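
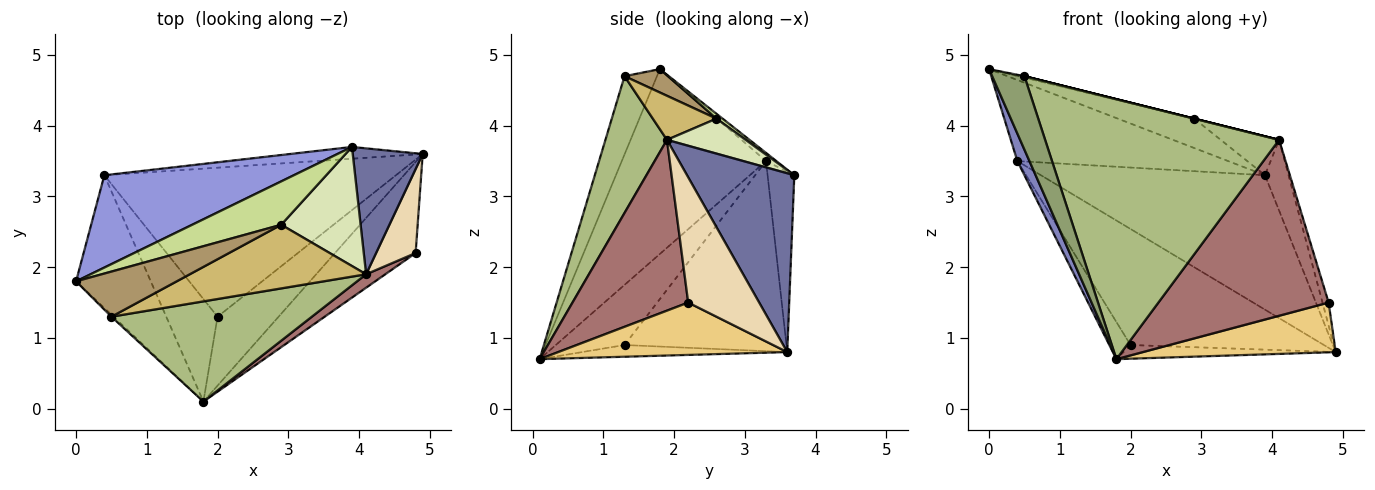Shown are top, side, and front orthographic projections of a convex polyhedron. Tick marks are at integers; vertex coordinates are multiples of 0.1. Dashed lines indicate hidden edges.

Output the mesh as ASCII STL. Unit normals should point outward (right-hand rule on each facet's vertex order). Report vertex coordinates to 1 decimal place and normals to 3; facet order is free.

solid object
 facet normal 0.912 0.201 0.357
  outer loop
   vertex 4.1 1.9 3.8
   vertex 4.9 3.6 0.8
   vertex 3.9 3.7 3.3
  endloop
 endfacet
 facet normal -0.924 -0.077 -0.374
  outer loop
   vertex 0.4 3.3 3.5
   vertex 1.8 0.1 0.7
   vertex 0.0 1.8 4.8
  endloop
 endfacet
 facet normal -0.032 0.660 0.751
  outer loop
   vertex 0.4 3.3 3.5
   vertex 0.0 1.8 4.8
   vertex 3.9 3.7 3.3
  endloop
 endfacet
 facet normal -0.118 0.989 -0.087
  outer loop
   vertex 0.4 3.3 3.5
   vertex 3.9 3.7 3.3
   vertex 4.9 3.6 0.8
  endloop
 endfacet
 facet normal -0.709 -0.705 -0.019
  outer loop
   vertex 0.5 1.3 4.7
   vertex 0.0 1.8 4.8
   vertex 1.8 0.1 0.7
  endloop
 endfacet
 facet normal 0.238 -0.906 0.349
  outer loop
   vertex 0.5 1.3 4.7
   vertex 1.8 0.1 0.7
   vertex 4.1 1.9 3.8
  endloop
 endfacet
 facet normal 0.045 0.561 0.827
  outer loop
   vertex 2.9 2.6 4.1
   vertex 3.9 3.7 3.3
   vertex 0.0 1.8 4.8
  endloop
 endfacet
 facet normal 0.386 0.286 0.877
  outer loop
   vertex 2.9 2.6 4.1
   vertex 4.1 1.9 3.8
   vertex 3.9 3.7 3.3
  endloop
 endfacet
 facet normal 0.226 0.032 0.974
  outer loop
   vertex 2.9 2.6 4.1
   vertex 0.0 1.8 4.8
   vertex 0.5 1.3 4.7
  endloop
 endfacet
 facet normal 0.243 0.000 0.970
  outer loop
   vertex 2.9 2.6 4.1
   vertex 0.5 1.3 4.7
   vertex 4.1 1.9 3.8
  endloop
 endfacet
 facet normal 0.495 -0.417 -0.763
  outer loop
   vertex 4.8 2.2 1.5
   vertex 1.8 0.1 0.7
   vertex 4.9 3.6 0.8
  endloop
 endfacet
 facet normal 0.950 0.082 0.300
  outer loop
   vertex 4.8 2.2 1.5
   vertex 4.9 3.6 0.8
   vertex 4.1 1.9 3.8
  endloop
 endfacet
 facet normal 0.561 -0.825 0.063
  outer loop
   vertex 4.8 2.2 1.5
   vertex 4.1 1.9 3.8
   vertex 1.8 0.1 0.7
  endloop
 endfacet
 facet normal -0.185 0.191 -0.964
  outer loop
   vertex 2.0 1.3 0.9
   vertex 4.9 3.6 0.8
   vertex 1.8 0.1 0.7
  endloop
 endfacet
 facet normal -0.457 0.546 -0.702
  outer loop
   vertex 2.0 1.3 0.9
   vertex 0.4 3.3 3.5
   vertex 4.9 3.6 0.8
  endloop
 endfacet
 facet normal -0.741 0.229 -0.632
  outer loop
   vertex 2.0 1.3 0.9
   vertex 1.8 0.1 0.7
   vertex 0.4 3.3 3.5
  endloop
 endfacet
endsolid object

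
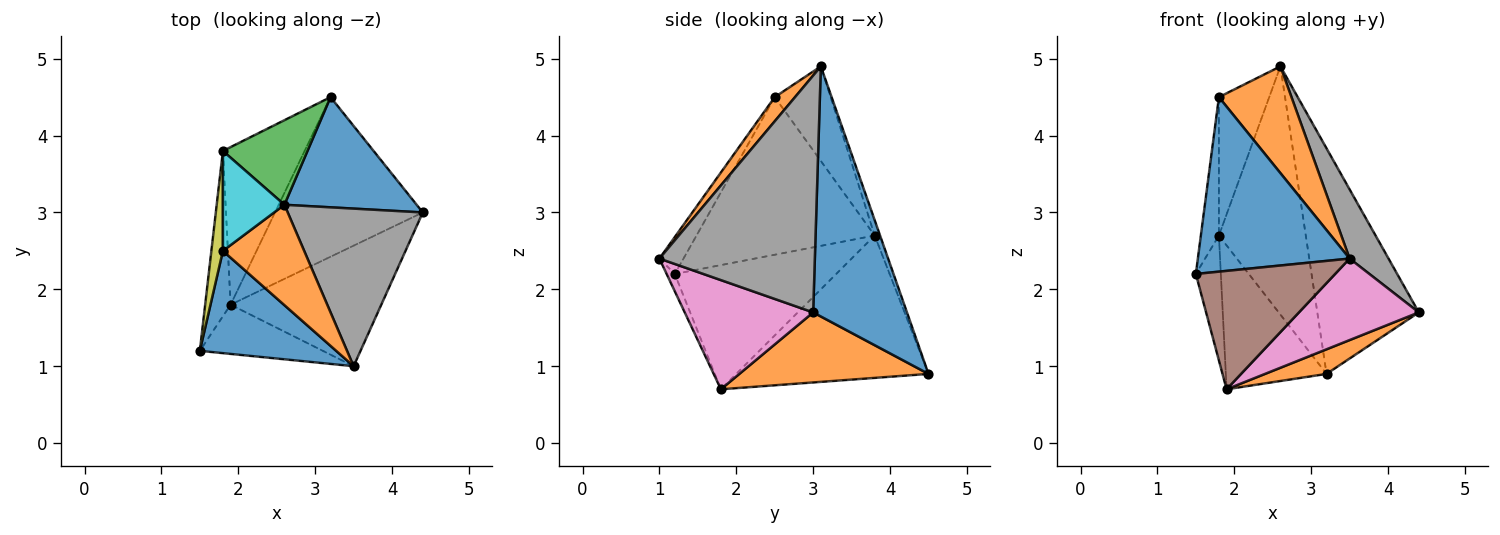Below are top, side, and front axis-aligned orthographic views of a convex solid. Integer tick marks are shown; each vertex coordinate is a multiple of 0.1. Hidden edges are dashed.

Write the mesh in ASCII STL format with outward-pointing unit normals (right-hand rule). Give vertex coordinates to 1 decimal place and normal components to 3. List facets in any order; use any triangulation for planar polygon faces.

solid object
 facet normal 0.639 0.691 0.338
  outer loop
   vertex 2.6 3.1 4.9
   vertex 4.4 3.0 1.7
   vertex 3.2 4.5 0.9
  endloop
 endfacet
 facet normal 0.424 -0.138 -0.895
  outer loop
   vertex 1.9 1.8 0.7
   vertex 3.2 4.5 0.9
   vertex 4.4 3.0 1.7
  endloop
 endfacet
 facet normal -0.059 0.945 0.322
  outer loop
   vertex 1.8 3.8 2.7
   vertex 2.6 3.1 4.9
   vertex 3.2 4.5 0.9
  endloop
 endfacet
 facet normal -0.969 0.150 -0.198
  outer loop
   vertex 1.8 3.8 2.7
   vertex 1.9 1.8 0.7
   vertex 1.5 1.2 2.2
  endloop
 endfacet
 facet normal -0.790 0.414 -0.453
  outer loop
   vertex 1.8 3.8 2.7
   vertex 3.2 4.5 0.9
   vertex 1.9 1.8 0.7
  endloop
 endfacet
 facet normal -0.054 -0.922 -0.383
  outer loop
   vertex 3.5 1.0 2.4
   vertex 1.5 1.2 2.2
   vertex 1.9 1.8 0.7
  endloop
 endfacet
 facet normal 0.515 -0.480 -0.710
  outer loop
   vertex 3.5 1.0 2.4
   vertex 1.9 1.8 0.7
   vertex 4.4 3.0 1.7
  endloop
 endfacet
 facet normal 0.849 -0.213 0.484
  outer loop
   vertex 3.5 1.0 2.4
   vertex 4.4 3.0 1.7
   vertex 2.6 3.1 4.9
  endloop
 endfacet
 facet normal -0.992 0.101 0.073
  outer loop
   vertex 1.8 2.5 4.5
   vertex 1.8 3.8 2.7
   vertex 1.5 1.2 2.2
  endloop
 endfacet
 facet normal -0.669 0.602 0.435
  outer loop
   vertex 1.8 2.5 4.5
   vertex 2.6 3.1 4.9
   vertex 1.8 3.8 2.7
  endloop
 endfacet
 facet normal -0.136 -0.855 0.501
  outer loop
   vertex 1.8 2.5 4.5
   vertex 1.5 1.2 2.2
   vertex 3.5 1.0 2.4
  endloop
 endfacet
 facet normal 0.200 -0.714 0.671
  outer loop
   vertex 1.8 2.5 4.5
   vertex 3.5 1.0 2.4
   vertex 2.6 3.1 4.9
  endloop
 endfacet
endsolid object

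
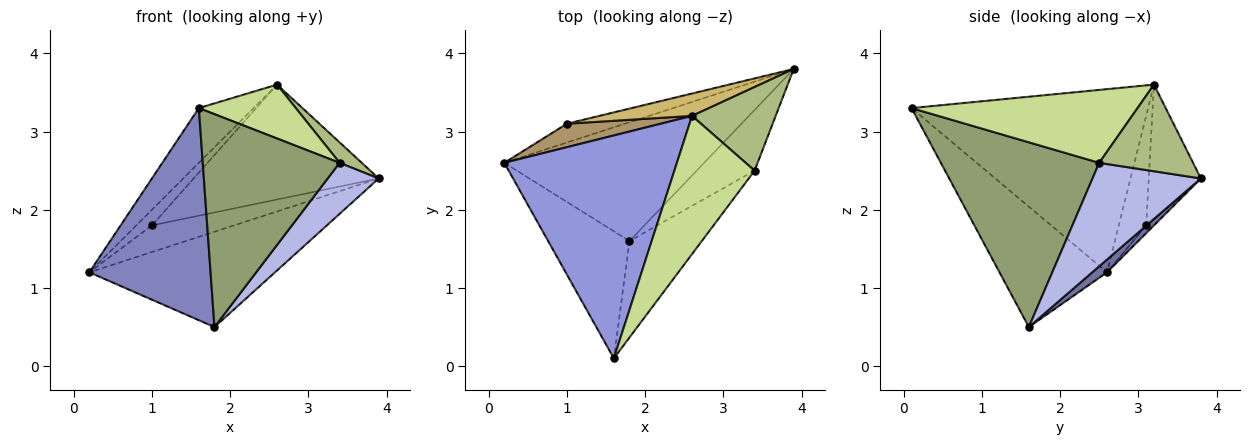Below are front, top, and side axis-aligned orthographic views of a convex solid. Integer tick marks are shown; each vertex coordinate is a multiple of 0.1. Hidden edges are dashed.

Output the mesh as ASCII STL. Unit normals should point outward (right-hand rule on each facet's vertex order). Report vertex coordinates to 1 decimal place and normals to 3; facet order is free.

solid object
 facet normal 0.050 0.625 -0.779
  outer loop
   vertex 1.8 1.6 0.5
   vertex 0.2 2.6 1.2
   vertex 3.9 3.8 2.4
  endloop
 endfacet
 facet normal -0.606 -0.683 -0.409
  outer loop
   vertex 1.8 1.6 0.5
   vertex 1.6 0.1 3.3
   vertex 0.2 2.6 1.2
  endloop
 endfacet
 facet normal -0.718 0.166 0.676
  outer loop
   vertex 2.6 3.2 3.6
   vertex 0.2 2.6 1.2
   vertex 1.6 0.1 3.3
  endloop
 endfacet
 facet normal 0.807 -0.380 -0.452
  outer loop
   vertex 3.4 2.5 2.6
   vertex 1.8 1.6 0.5
   vertex 3.9 3.8 2.4
  endloop
 endfacet
 facet normal 0.725 -0.627 -0.284
  outer loop
   vertex 3.4 2.5 2.6
   vertex 1.6 0.1 3.3
   vertex 1.8 1.6 0.5
  endloop
 endfacet
 facet normal 0.709 -0.167 0.685
  outer loop
   vertex 3.4 2.5 2.6
   vertex 3.9 3.8 2.4
   vertex 2.6 3.2 3.6
  endloop
 endfacet
 facet normal 0.646 -0.277 0.711
  outer loop
   vertex 3.4 2.5 2.6
   vertex 2.6 3.2 3.6
   vertex 1.6 0.1 3.3
  endloop
 endfacet
 facet normal -0.078 0.814 -0.575
  outer loop
   vertex 1.0 3.1 1.8
   vertex 3.9 3.8 2.4
   vertex 0.2 2.6 1.2
  endloop
 endfacet
 facet normal -0.697 0.398 0.597
  outer loop
   vertex 1.0 3.1 1.8
   vertex 0.2 2.6 1.2
   vertex 2.6 3.2 3.6
  endloop
 endfacet
 facet normal -0.266 0.946 0.184
  outer loop
   vertex 1.0 3.1 1.8
   vertex 2.6 3.2 3.6
   vertex 3.9 3.8 2.4
  endloop
 endfacet
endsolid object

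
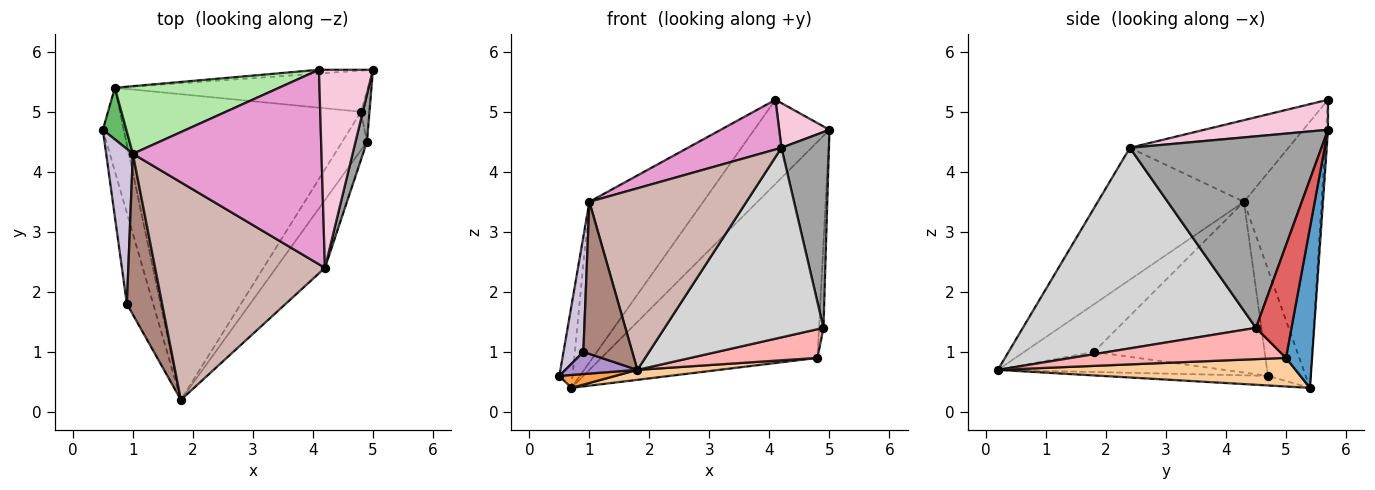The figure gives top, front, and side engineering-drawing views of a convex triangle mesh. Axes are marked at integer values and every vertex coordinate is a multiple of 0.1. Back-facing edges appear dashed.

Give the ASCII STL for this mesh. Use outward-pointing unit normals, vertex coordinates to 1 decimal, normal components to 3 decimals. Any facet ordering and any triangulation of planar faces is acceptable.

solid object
 facet normal 0.118 0.975 -0.186
  outer loop
   vertex 0.7 5.4 0.4
   vertex 5.0 5.7 4.7
   vertex 4.8 5.0 0.9
  endloop
 endfacet
 facet normal -0.025 0.999 -0.045
  outer loop
   vertex 0.7 5.4 0.4
   vertex 4.1 5.7 5.2
   vertex 5.0 5.7 4.7
  endloop
 endfacet
 facet normal -0.413 -0.139 -0.900
  outer loop
   vertex 0.7 5.4 0.4
   vertex 1.8 0.2 0.7
   vertex 0.5 4.7 0.6
  endloop
 endfacet
 facet normal 0.118 -0.032 -0.993
  outer loop
   vertex 0.7 5.4 0.4
   vertex 4.8 5.0 0.9
   vertex 1.8 0.2 0.7
  endloop
 endfacet
 facet normal -0.924 0.322 0.204
  outer loop
   vertex 0.7 5.4 0.4
   vertex 0.5 4.7 0.6
   vertex 1.0 4.3 3.5
  endloop
 endfacet
 facet normal -0.532 0.780 0.328
  outer loop
   vertex 0.7 5.4 0.4
   vertex 1.0 4.3 3.5
   vertex 4.1 5.7 5.2
  endloop
 endfacet
 facet normal 0.990 0.123 -0.075
  outer loop
   vertex 4.9 4.5 1.4
   vertex 4.8 5.0 0.9
   vertex 5.0 5.7 4.7
  endloop
 endfacet
 facet normal 0.711 -0.421 -0.563
  outer loop
   vertex 4.9 4.5 1.4
   vertex 1.8 0.2 0.7
   vertex 4.8 5.0 0.9
  endloop
 endfacet
 facet normal -0.597 -0.190 -0.779
  outer loop
   vertex 0.9 1.8 1.0
   vertex 0.5 4.7 0.6
   vertex 1.8 0.2 0.7
  endloop
 endfacet
 facet normal -0.982 -0.114 0.153
  outer loop
   vertex 0.9 1.8 1.0
   vertex 1.0 4.3 3.5
   vertex 0.5 4.7 0.6
  endloop
 endfacet
 facet normal -0.700 -0.491 0.519
  outer loop
   vertex 0.9 1.8 1.0
   vertex 1.8 0.2 0.7
   vertex 1.0 4.3 3.5
  endloop
 endfacet
 facet normal -0.512 -0.550 0.659
  outer loop
   vertex 4.2 2.4 4.4
   vertex 1.0 4.3 3.5
   vertex 1.8 0.2 0.7
  endloop
 endfacet
 facet normal -0.387 -0.228 0.893
  outer loop
   vertex 4.2 2.4 4.4
   vertex 4.1 5.7 5.2
   vertex 1.0 4.3 3.5
  endloop
 endfacet
 facet normal 0.476 -0.193 0.858
  outer loop
   vertex 4.2 2.4 4.4
   vertex 5.0 5.7 4.7
   vertex 4.1 5.7 5.2
  endloop
 endfacet
 facet normal 0.969 -0.240 0.058
  outer loop
   vertex 4.2 2.4 4.4
   vertex 4.9 4.5 1.4
   vertex 5.0 5.7 4.7
  endloop
 endfacet
 facet normal 0.810 -0.552 -0.197
  outer loop
   vertex 4.2 2.4 4.4
   vertex 1.8 0.2 0.7
   vertex 4.9 4.5 1.4
  endloop
 endfacet
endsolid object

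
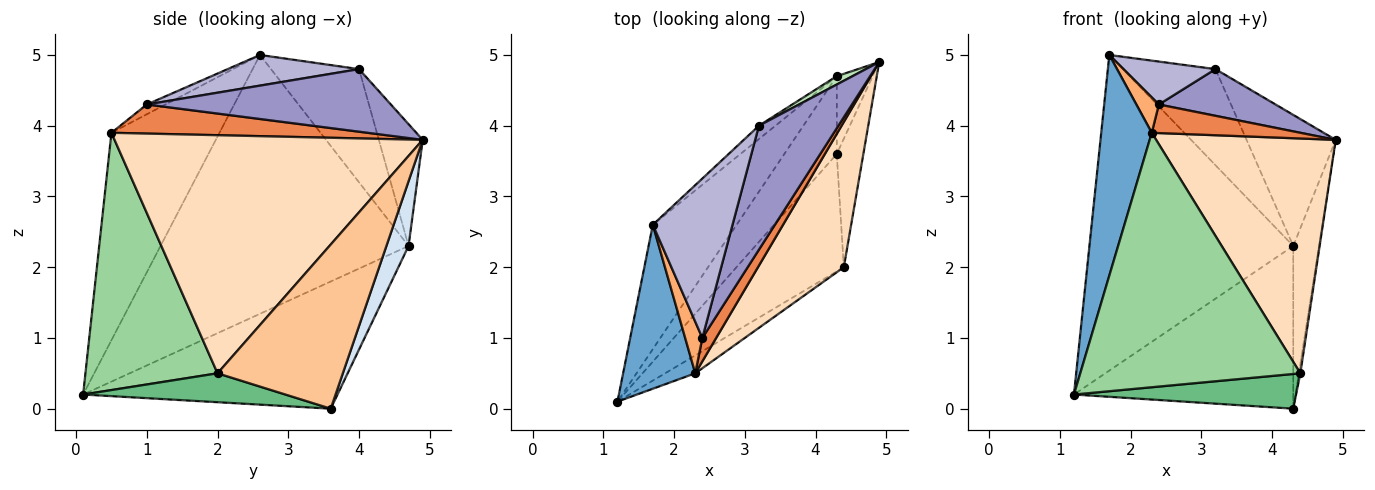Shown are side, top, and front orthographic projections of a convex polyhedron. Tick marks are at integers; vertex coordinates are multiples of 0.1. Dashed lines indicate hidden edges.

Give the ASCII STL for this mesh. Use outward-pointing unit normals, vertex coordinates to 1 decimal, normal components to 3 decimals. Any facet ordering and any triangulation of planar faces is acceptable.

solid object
 facet normal -0.864 -0.404 0.301
  outer loop
   vertex 2.3 0.5 3.9
   vertex 1.7 2.6 5.0
   vertex 1.2 0.1 0.2
  endloop
 endfacet
 facet normal -0.750 0.616 -0.243
  outer loop
   vertex 4.3 4.7 2.3
   vertex 1.2 0.1 0.2
   vertex 1.7 2.6 5.0
  endloop
 endfacet
 facet normal -0.723 0.623 -0.298
  outer loop
   vertex 4.3 4.7 2.3
   vertex 4.3 3.6 0.0
   vertex 1.2 0.1 0.2
  endloop
 endfacet
 facet normal 0.614 0.712 -0.341
  outer loop
   vertex 4.3 4.7 2.3
   vertex 4.9 4.9 3.8
   vertex 4.3 3.6 0.0
  endloop
 endfacet
 facet normal 0.800 -0.464 0.380
  outer loop
   vertex 2.4 1.0 4.3
   vertex 2.3 0.5 3.9
   vertex 4.9 4.9 3.8
  endloop
 endfacet
 facet normal -0.425 -0.512 0.747
  outer loop
   vertex 2.4 1.0 4.3
   vertex 1.7 2.6 5.0
   vertex 2.3 0.5 3.9
  endloop
 endfacet
 facet normal 0.987 0.012 -0.160
  outer loop
   vertex 4.4 2.0 0.5
   vertex 4.3 3.6 0.0
   vertex 4.9 4.9 3.8
  endloop
 endfacet
 facet normal 0.825 -0.481 0.297
  outer loop
   vertex 4.4 2.0 0.5
   vertex 4.9 4.9 3.8
   vertex 2.3 0.5 3.9
  endloop
 endfacet
 facet normal 0.250 -0.275 -0.928
  outer loop
   vertex 4.4 2.0 0.5
   vertex 1.2 0.1 0.2
   vertex 4.3 3.6 0.0
  endloop
 endfacet
 facet normal 0.514 -0.856 -0.060
  outer loop
   vertex 4.4 2.0 0.5
   vertex 2.3 0.5 3.9
   vertex 1.2 0.1 0.2
  endloop
 endfacet
 facet normal -0.441 0.896 0.057
  outer loop
   vertex 3.2 4.0 4.8
   vertex 4.9 4.9 3.8
   vertex 4.3 4.7 2.3
  endloop
 endfacet
 facet normal -0.686 0.721 -0.100
  outer loop
   vertex 3.2 4.0 4.8
   vertex 4.3 4.7 2.3
   vertex 1.7 2.6 5.0
  endloop
 endfacet
 facet normal 0.593 -0.284 0.753
  outer loop
   vertex 3.2 4.0 4.8
   vertex 2.4 1.0 4.3
   vertex 4.9 4.9 3.8
  endloop
 endfacet
 facet normal 0.348 -0.244 0.905
  outer loop
   vertex 3.2 4.0 4.8
   vertex 1.7 2.6 5.0
   vertex 2.4 1.0 4.3
  endloop
 endfacet
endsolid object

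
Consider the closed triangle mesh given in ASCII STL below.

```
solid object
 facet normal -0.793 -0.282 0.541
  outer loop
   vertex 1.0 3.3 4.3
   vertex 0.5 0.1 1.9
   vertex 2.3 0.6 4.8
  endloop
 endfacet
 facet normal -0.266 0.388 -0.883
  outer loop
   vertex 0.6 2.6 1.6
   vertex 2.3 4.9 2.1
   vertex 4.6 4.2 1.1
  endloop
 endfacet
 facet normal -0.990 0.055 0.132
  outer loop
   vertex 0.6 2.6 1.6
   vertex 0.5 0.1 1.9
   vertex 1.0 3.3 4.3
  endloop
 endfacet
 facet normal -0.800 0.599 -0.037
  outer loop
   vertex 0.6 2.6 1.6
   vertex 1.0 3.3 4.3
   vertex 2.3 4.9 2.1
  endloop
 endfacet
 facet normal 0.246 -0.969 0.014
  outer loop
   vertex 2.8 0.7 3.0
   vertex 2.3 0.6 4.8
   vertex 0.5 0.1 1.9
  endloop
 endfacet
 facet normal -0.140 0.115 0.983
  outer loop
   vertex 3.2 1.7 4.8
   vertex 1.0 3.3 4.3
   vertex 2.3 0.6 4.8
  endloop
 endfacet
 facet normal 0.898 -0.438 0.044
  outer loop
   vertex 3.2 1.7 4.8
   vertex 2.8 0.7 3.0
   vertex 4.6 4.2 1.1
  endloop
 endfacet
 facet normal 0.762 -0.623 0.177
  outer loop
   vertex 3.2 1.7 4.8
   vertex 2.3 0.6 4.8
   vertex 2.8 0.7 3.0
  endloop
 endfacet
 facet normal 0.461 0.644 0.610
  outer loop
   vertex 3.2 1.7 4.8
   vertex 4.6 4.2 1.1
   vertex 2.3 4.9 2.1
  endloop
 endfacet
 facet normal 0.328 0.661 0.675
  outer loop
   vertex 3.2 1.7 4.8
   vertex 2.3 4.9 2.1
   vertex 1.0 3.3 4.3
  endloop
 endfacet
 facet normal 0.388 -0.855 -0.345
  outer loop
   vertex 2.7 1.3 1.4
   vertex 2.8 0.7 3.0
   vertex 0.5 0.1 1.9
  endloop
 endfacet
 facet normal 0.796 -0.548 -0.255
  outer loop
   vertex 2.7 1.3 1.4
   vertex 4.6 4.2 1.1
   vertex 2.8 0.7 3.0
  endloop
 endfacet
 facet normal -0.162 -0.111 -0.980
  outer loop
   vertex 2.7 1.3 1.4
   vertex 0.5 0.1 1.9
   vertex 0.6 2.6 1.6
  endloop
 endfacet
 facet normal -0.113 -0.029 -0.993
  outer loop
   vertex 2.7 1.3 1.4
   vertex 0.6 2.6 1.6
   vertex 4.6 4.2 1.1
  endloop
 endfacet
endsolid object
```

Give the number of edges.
21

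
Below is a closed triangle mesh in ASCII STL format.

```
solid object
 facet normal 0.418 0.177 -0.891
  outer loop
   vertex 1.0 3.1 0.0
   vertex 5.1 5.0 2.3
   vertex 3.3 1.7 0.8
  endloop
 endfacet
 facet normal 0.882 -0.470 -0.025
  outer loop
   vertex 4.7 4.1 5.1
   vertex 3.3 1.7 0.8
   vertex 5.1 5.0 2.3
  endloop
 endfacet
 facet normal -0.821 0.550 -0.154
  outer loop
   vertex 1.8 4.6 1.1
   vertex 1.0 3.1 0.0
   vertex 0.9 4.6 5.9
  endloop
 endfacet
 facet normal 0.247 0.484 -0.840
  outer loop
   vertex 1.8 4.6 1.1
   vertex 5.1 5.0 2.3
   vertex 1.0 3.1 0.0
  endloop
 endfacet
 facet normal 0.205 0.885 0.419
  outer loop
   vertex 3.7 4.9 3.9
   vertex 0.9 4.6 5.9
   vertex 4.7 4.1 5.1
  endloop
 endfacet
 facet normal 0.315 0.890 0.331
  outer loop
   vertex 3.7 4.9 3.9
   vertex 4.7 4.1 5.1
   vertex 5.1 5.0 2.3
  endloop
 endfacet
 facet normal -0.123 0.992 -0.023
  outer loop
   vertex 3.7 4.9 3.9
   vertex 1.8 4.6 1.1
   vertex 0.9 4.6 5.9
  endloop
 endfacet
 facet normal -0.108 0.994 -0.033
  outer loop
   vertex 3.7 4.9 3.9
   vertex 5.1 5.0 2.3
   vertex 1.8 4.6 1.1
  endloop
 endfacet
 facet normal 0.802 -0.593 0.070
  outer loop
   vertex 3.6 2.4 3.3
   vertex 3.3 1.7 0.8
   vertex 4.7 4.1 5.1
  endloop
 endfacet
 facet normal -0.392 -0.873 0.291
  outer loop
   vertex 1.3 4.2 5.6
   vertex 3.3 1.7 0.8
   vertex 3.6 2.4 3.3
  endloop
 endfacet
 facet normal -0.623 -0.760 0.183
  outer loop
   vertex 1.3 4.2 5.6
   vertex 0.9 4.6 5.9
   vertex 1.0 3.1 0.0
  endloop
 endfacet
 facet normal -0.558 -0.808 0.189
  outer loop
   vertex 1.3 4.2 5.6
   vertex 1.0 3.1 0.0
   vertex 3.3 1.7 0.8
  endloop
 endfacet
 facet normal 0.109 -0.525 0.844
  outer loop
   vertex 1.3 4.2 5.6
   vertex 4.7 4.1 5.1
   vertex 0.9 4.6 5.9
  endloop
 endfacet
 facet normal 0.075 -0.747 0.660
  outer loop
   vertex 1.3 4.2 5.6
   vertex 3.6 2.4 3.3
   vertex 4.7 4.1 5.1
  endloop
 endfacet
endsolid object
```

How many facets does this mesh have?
14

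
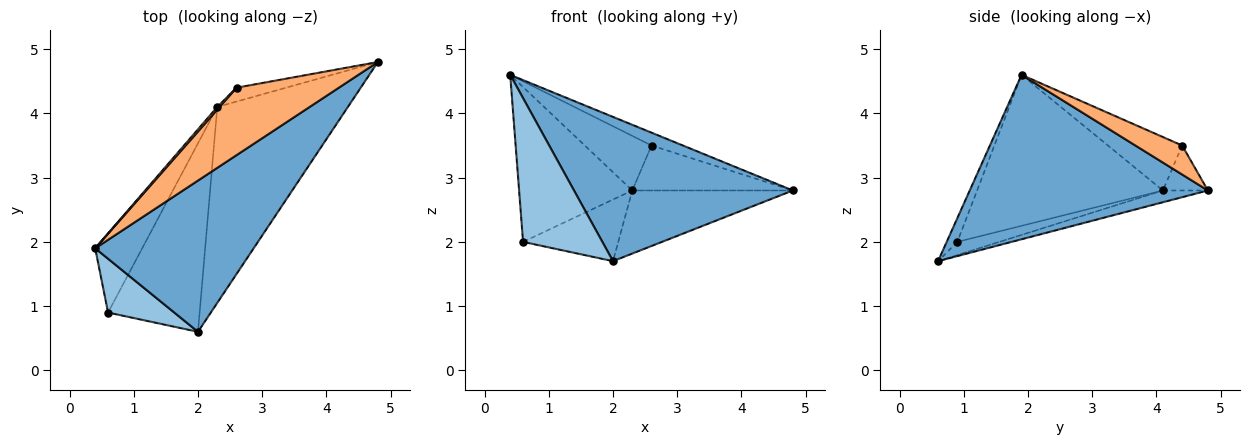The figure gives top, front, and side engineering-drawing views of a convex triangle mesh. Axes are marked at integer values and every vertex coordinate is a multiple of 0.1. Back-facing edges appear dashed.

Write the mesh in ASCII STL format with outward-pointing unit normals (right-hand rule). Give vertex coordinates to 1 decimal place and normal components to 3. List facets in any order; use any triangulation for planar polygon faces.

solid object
 facet normal 0.600 -0.552 0.579
  outer loop
   vertex 2.0 0.6 1.7
   vertex 4.8 4.8 2.8
   vertex 0.4 1.9 4.6
  endloop
 endfacet
 facet normal -0.125 -0.929 0.348
  outer loop
   vertex 0.6 0.9 2.0
   vertex 2.0 0.6 1.7
   vertex 0.4 1.9 4.6
  endloop
 endfacet
 facet normal -0.825 0.503 -0.257
  outer loop
   vertex 2.3 4.1 2.8
   vertex 0.6 0.9 2.0
   vertex 0.4 1.9 4.6
  endloop
 endfacet
 facet normal -0.086 0.305 -0.948
  outer loop
   vertex 2.3 4.1 2.8
   vertex 4.8 4.8 2.8
   vertex 2.0 0.6 1.7
  endloop
 endfacet
 facet normal -0.136 0.308 -0.942
  outer loop
   vertex 2.3 4.1 2.8
   vertex 2.0 0.6 1.7
   vertex 0.6 0.9 2.0
  endloop
 endfacet
 facet normal 0.268 0.180 0.946
  outer loop
   vertex 2.6 4.4 3.5
   vertex 0.4 1.9 4.6
   vertex 4.8 4.8 2.8
  endloop
 endfacet
 facet normal -0.743 0.668 0.032
  outer loop
   vertex 2.6 4.4 3.5
   vertex 2.3 4.1 2.8
   vertex 0.4 1.9 4.6
  endloop
 endfacet
 facet normal -0.258 0.923 -0.285
  outer loop
   vertex 2.6 4.4 3.5
   vertex 4.8 4.8 2.8
   vertex 2.3 4.1 2.8
  endloop
 endfacet
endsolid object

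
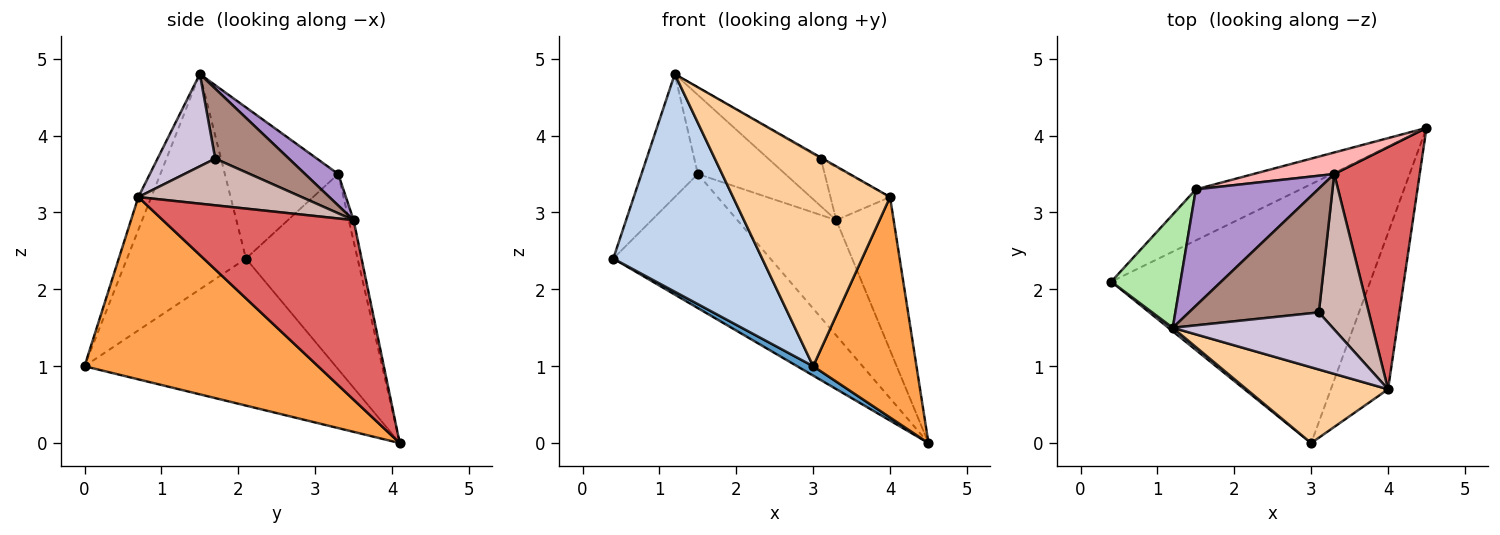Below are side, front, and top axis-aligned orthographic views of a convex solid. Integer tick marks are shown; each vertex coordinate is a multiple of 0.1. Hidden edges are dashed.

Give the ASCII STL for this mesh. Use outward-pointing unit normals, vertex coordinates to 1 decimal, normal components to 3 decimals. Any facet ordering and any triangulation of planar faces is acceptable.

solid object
 facet normal -0.493 -0.031 -0.869
  outer loop
   vertex 3.0 0.0 1.0
   vertex 0.4 2.1 2.4
   vertex 4.5 4.1 0.0
  endloop
 endfacet
 facet normal -0.624 -0.781 0.013
  outer loop
   vertex 1.2 1.5 4.8
   vertex 0.4 2.1 2.4
   vertex 3.0 0.0 1.0
  endloop
 endfacet
 facet normal 0.879 -0.389 -0.276
  outer loop
   vertex 4.0 0.7 3.2
   vertex 3.0 0.0 1.0
   vertex 4.5 4.1 0.0
  endloop
 endfacet
 facet normal -0.077 -0.939 0.334
  outer loop
   vertex 4.0 0.7 3.2
   vertex 1.2 1.5 4.8
   vertex 3.0 0.0 1.0
  endloop
 endfacet
 facet normal -0.553 0.779 -0.296
  outer loop
   vertex 1.5 3.3 3.5
   vertex 4.5 4.1 0.0
   vertex 0.4 2.1 2.4
  endloop
 endfacet
 facet normal -0.829 0.412 0.379
  outer loop
   vertex 1.5 3.3 3.5
   vertex 0.4 2.1 2.4
   vertex 1.2 1.5 4.8
  endloop
 endfacet
 facet normal 0.871 0.262 0.415
  outer loop
   vertex 3.3 3.5 2.9
   vertex 4.0 0.7 3.2
   vertex 4.5 4.1 0.0
  endloop
 endfacet
 facet normal -0.048 0.982 0.183
  outer loop
   vertex 3.3 3.5 2.9
   vertex 4.5 4.1 0.0
   vertex 1.5 3.3 3.5
  endloop
 endfacet
 facet normal 0.209 0.550 0.809
  outer loop
   vertex 3.3 3.5 2.9
   vertex 1.5 3.3 3.5
   vertex 1.2 1.5 4.8
  endloop
 endfacet
 facet normal 0.500 0.017 0.866
  outer loop
   vertex 3.1 1.7 3.7
   vertex 1.2 1.5 4.8
   vertex 4.0 0.7 3.2
  endloop
 endfacet
 facet normal 0.449 0.321 0.834
  outer loop
   vertex 3.1 1.7 3.7
   vertex 3.3 3.5 2.9
   vertex 1.2 1.5 4.8
  endloop
 endfacet
 facet normal 0.662 0.242 0.709
  outer loop
   vertex 3.1 1.7 3.7
   vertex 4.0 0.7 3.2
   vertex 3.3 3.5 2.9
  endloop
 endfacet
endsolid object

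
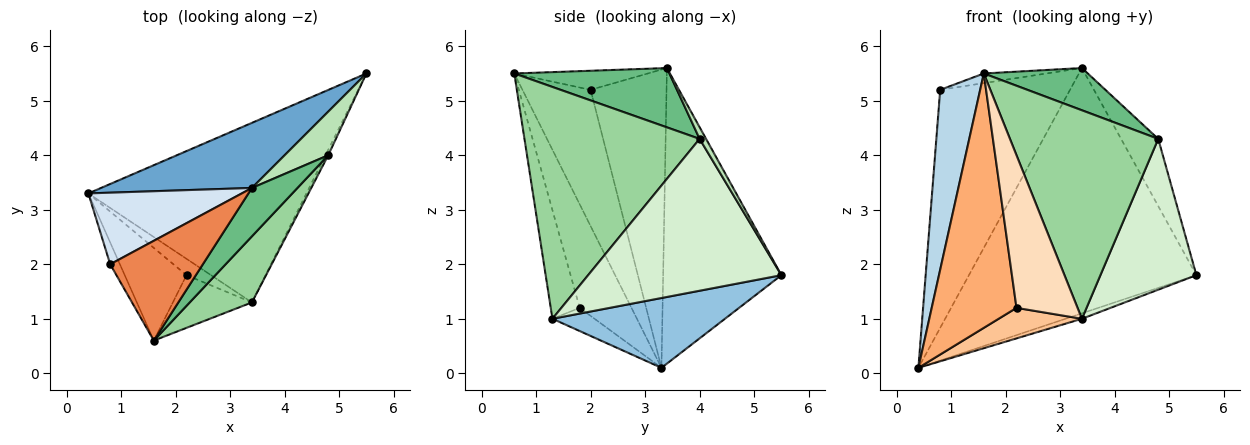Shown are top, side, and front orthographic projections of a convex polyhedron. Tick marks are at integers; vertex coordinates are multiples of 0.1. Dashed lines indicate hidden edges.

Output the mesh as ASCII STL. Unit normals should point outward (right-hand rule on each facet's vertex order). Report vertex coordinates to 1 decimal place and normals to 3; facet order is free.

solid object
 facet normal -0.449 0.864 0.229
  outer loop
   vertex 3.4 3.4 5.6
   vertex 5.5 5.5 1.8
   vertex 0.4 3.3 0.1
  endloop
 endfacet
 facet normal 0.305 0.029 -0.952
  outer loop
   vertex 3.4 1.3 1.0
   vertex 0.4 3.3 0.1
   vertex 5.5 5.5 1.8
  endloop
 endfacet
 facet normal -0.861 -0.505 -0.061
  outer loop
   vertex 0.8 2.0 5.2
   vertex 0.4 3.3 0.1
   vertex 1.6 0.6 5.5
  endloop
 endfacet
 facet normal -0.489 0.836 0.251
  outer loop
   vertex 0.8 2.0 5.2
   vertex 3.4 3.4 5.6
   vertex 0.4 3.3 0.1
  endloop
 endfacet
 facet normal -0.201 0.094 0.975
  outer loop
   vertex 0.8 2.0 5.2
   vertex 1.6 0.6 5.5
   vertex 3.4 3.4 5.6
  endloop
 endfacet
 facet normal -0.498 -0.815 -0.297
  outer loop
   vertex 2.2 1.8 1.2
   vertex 1.6 0.6 5.5
   vertex 0.4 3.3 0.1
  endloop
 endfacet
 facet normal -0.407 -0.805 -0.431
  outer loop
   vertex 2.2 1.8 1.2
   vertex 0.4 3.3 0.1
   vertex 3.4 1.3 1.0
  endloop
 endfacet
 facet normal -0.409 -0.863 -0.298
  outer loop
   vertex 2.2 1.8 1.2
   vertex 3.4 1.3 1.0
   vertex 1.6 0.6 5.5
  endloop
 endfacet
 facet normal 0.700 -0.469 0.538
  outer loop
   vertex 4.8 4.0 4.3
   vertex 3.4 3.4 5.6
   vertex 1.6 0.6 5.5
  endloop
 endfacet
 facet normal 0.748 -0.633 0.201
  outer loop
   vertex 4.8 4.0 4.3
   vertex 1.6 0.6 5.5
   vertex 3.4 1.3 1.0
  endloop
 endfacet
 facet normal 0.144 0.830 0.539
  outer loop
   vertex 4.8 4.0 4.3
   vertex 5.5 5.5 1.8
   vertex 3.4 3.4 5.6
  endloop
 endfacet
 facet normal 0.896 -0.445 -0.016
  outer loop
   vertex 4.8 4.0 4.3
   vertex 3.4 1.3 1.0
   vertex 5.5 5.5 1.8
  endloop
 endfacet
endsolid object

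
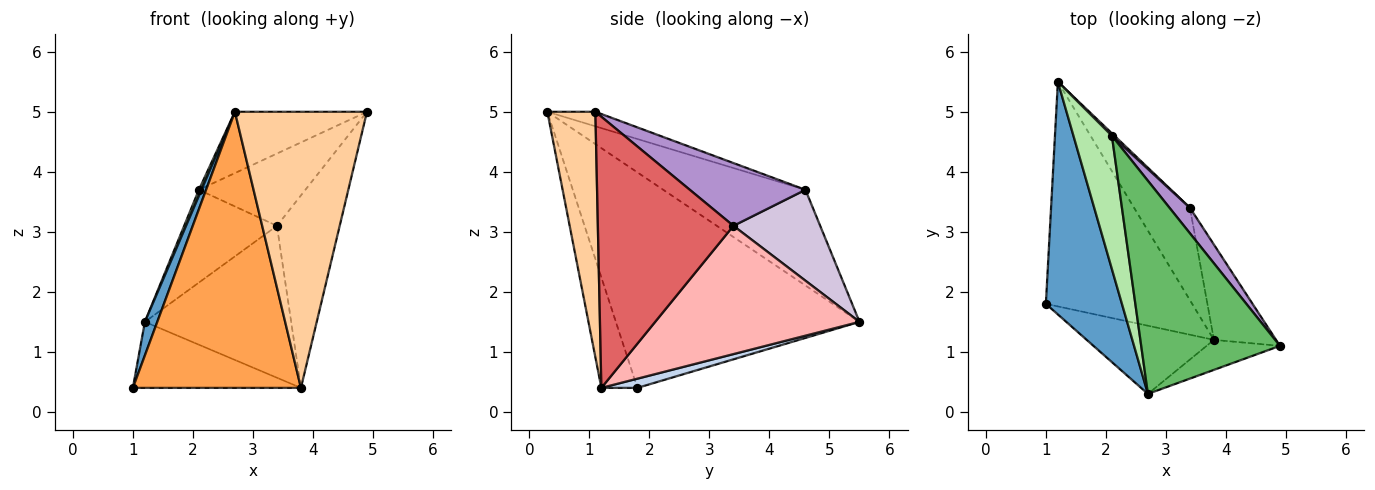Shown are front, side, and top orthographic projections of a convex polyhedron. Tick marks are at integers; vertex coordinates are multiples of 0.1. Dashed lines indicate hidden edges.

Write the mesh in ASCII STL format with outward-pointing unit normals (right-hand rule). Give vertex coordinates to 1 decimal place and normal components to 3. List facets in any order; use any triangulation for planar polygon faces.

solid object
 facet normal -0.942 -0.048 0.332
  outer loop
   vertex 2.7 0.3 5.0
   vertex 1.2 5.5 1.5
   vertex 1.0 1.8 0.4
  endloop
 endfacet
 facet normal 0.060 0.281 -0.958
  outer loop
   vertex 3.8 1.2 0.4
   vertex 1.0 1.8 0.4
   vertex 1.2 5.5 1.5
  endloop
 endfacet
 facet normal -0.204 -0.950 -0.235
  outer loop
   vertex 3.8 1.2 0.4
   vertex 2.7 0.3 5.0
   vertex 1.0 1.8 0.4
  endloop
 endfacet
 facet normal 0.340 -0.935 -0.102
  outer loop
   vertex 3.8 1.2 0.4
   vertex 4.9 1.1 5.0
   vertex 2.7 0.3 5.0
  endloop
 endfacet
 facet normal -0.100 0.275 0.956
  outer loop
   vertex 2.1 4.6 3.7
   vertex 2.7 0.3 5.0
   vertex 4.9 1.1 5.0
  endloop
 endfacet
 facet normal -0.928 -0.017 0.373
  outer loop
   vertex 2.1 4.6 3.7
   vertex 1.2 5.5 1.5
   vertex 2.7 0.3 5.0
  endloop
 endfacet
 facet normal 0.888 0.411 -0.204
  outer loop
   vertex 3.4 3.4 3.1
   vertex 4.9 1.1 5.0
   vertex 3.8 1.2 0.4
  endloop
 endfacet
 facet normal 0.766 0.549 -0.334
  outer loop
   vertex 3.4 3.4 3.1
   vertex 3.8 1.2 0.4
   vertex 1.2 5.5 1.5
  endloop
 endfacet
 facet normal 0.715 0.659 0.233
  outer loop
   vertex 3.4 3.4 3.1
   vertex 2.1 4.6 3.7
   vertex 4.9 1.1 5.0
  endloop
 endfacet
 facet normal 0.683 0.730 0.019
  outer loop
   vertex 3.4 3.4 3.1
   vertex 1.2 5.5 1.5
   vertex 2.1 4.6 3.7
  endloop
 endfacet
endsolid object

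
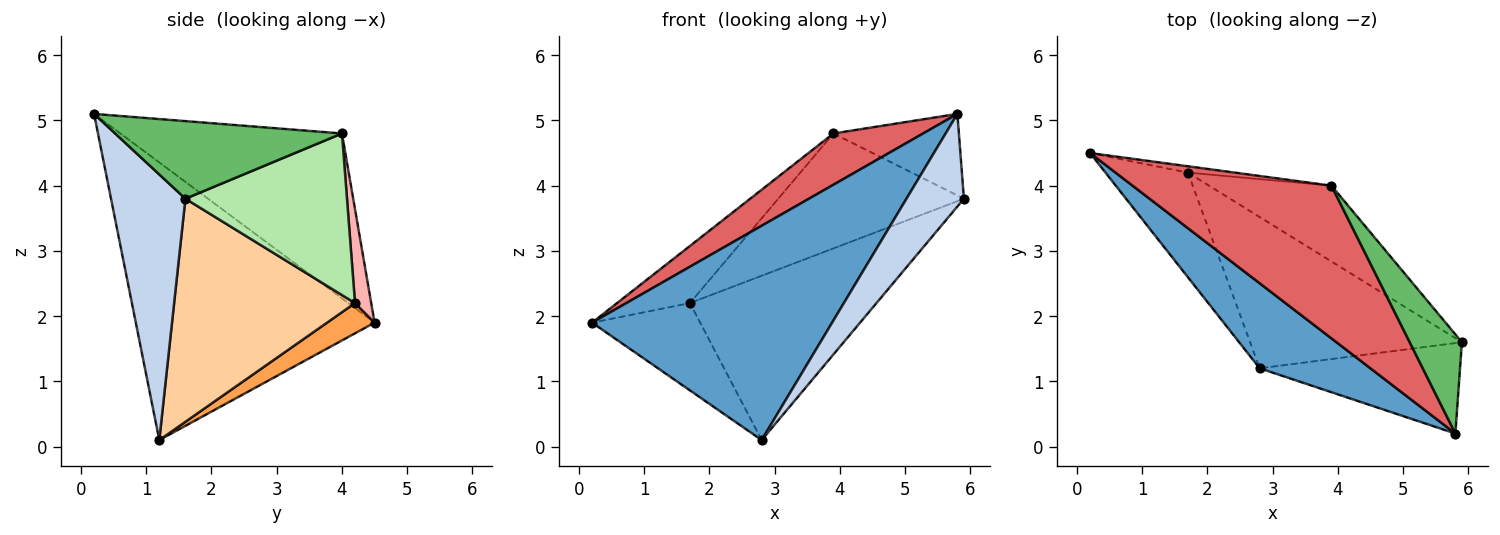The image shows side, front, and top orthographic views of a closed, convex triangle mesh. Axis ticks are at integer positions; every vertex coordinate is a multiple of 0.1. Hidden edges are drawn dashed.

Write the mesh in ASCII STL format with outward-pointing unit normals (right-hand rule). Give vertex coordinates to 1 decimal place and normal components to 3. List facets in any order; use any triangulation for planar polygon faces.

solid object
 facet normal -0.679 -0.683 0.271
  outer loop
   vertex 5.8 0.2 5.1
   vertex 0.2 4.5 1.9
   vertex 2.8 1.2 0.1
  endloop
 endfacet
 facet normal 0.680 -0.525 -0.513
  outer loop
   vertex 5.8 0.2 5.1
   vertex 2.8 1.2 0.1
   vertex 5.9 1.6 3.8
  endloop
 endfacet
 facet normal 0.271 0.617 -0.739
  outer loop
   vertex 1.7 4.2 2.2
   vertex 2.8 1.2 0.1
   vertex 0.2 4.5 1.9
  endloop
 endfacet
 facet normal 0.581 0.599 -0.551
  outer loop
   vertex 1.7 4.2 2.2
   vertex 5.9 1.6 3.8
   vertex 2.8 1.2 0.1
  endloop
 endfacet
 facet normal 0.754 0.417 0.507
  outer loop
   vertex 3.9 4.0 4.8
   vertex 5.8 0.2 5.1
   vertex 5.9 1.6 3.8
  endloop
 endfacet
 facet normal 0.588 0.675 -0.445
  outer loop
   vertex 3.9 4.0 4.8
   vertex 5.9 1.6 3.8
   vertex 1.7 4.2 2.2
  endloop
 endfacet
 facet normal -0.618 -0.250 0.745
  outer loop
   vertex 3.9 4.0 4.8
   vertex 0.2 4.5 1.9
   vertex 5.8 0.2 5.1
  endloop
 endfacet
 facet normal 0.216 0.970 -0.108
  outer loop
   vertex 3.9 4.0 4.8
   vertex 1.7 4.2 2.2
   vertex 0.2 4.5 1.9
  endloop
 endfacet
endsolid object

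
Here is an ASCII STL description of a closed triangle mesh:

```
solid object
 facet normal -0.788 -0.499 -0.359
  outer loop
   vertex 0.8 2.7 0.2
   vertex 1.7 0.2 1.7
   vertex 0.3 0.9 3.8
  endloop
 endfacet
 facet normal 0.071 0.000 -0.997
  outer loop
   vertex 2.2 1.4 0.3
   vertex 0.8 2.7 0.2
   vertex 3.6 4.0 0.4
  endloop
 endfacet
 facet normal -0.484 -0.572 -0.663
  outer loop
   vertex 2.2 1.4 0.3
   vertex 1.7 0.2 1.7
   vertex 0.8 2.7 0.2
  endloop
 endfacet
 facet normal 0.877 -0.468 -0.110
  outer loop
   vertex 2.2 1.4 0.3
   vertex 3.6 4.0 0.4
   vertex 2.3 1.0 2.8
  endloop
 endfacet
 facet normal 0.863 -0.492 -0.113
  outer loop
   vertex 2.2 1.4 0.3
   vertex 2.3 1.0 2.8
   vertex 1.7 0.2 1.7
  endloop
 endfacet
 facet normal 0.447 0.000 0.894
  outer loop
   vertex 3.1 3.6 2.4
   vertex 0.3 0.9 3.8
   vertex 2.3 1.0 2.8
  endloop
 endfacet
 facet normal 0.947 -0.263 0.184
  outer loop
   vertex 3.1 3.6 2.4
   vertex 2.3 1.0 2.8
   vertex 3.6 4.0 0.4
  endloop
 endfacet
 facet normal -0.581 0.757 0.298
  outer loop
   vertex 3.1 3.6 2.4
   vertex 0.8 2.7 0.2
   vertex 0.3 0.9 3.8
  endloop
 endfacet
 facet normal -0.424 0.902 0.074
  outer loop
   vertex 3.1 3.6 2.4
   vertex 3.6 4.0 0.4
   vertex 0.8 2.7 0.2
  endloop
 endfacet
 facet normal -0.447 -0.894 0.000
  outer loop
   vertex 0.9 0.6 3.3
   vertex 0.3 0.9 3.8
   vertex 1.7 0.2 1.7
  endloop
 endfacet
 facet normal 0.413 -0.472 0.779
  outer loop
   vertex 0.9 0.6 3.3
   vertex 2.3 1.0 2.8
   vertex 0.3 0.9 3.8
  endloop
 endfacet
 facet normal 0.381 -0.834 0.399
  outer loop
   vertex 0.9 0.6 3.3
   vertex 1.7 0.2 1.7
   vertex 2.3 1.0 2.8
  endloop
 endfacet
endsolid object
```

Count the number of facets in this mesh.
12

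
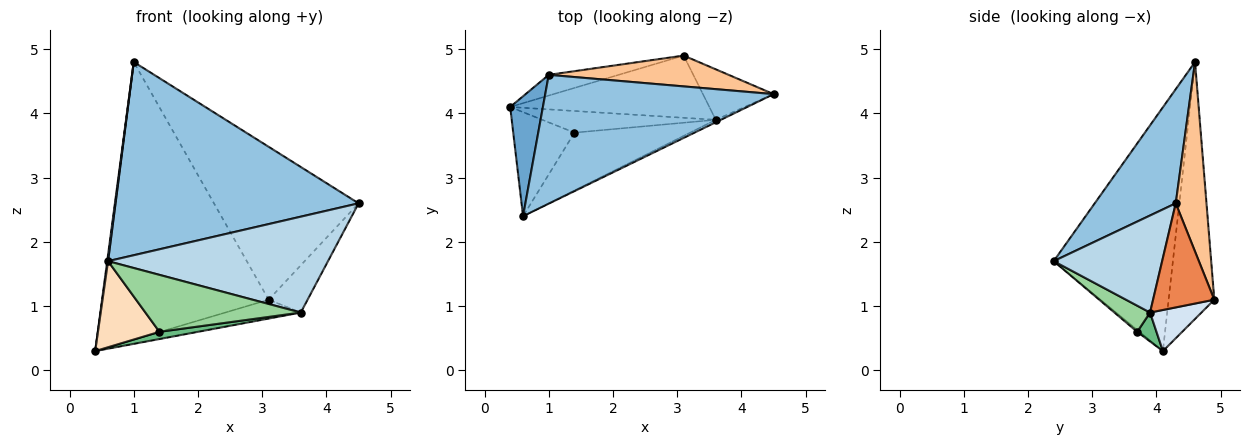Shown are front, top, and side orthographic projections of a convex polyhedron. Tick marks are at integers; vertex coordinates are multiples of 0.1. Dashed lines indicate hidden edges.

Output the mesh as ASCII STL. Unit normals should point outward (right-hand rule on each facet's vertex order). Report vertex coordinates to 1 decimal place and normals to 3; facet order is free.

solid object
 facet normal -0.991 -0.007 0.133
  outer loop
   vertex 1.0 4.6 4.8
   vertex 0.4 4.1 0.3
   vertex 0.6 2.4 1.7
  endloop
 endfacet
 facet normal 0.267 -0.802 0.535
  outer loop
   vertex 1.0 4.6 4.8
   vertex 0.6 2.4 1.7
   vertex 4.5 4.3 2.6
  endloop
 endfacet
 facet normal 0.442 -0.897 -0.023
  outer loop
   vertex 3.6 3.9 0.9
   vertex 4.5 4.3 2.6
   vertex 0.6 2.4 1.7
  endloop
 endfacet
 facet normal 0.194 0.285 -0.939
  outer loop
   vertex 3.1 4.9 1.1
   vertex 3.6 3.9 0.9
   vertex 0.4 4.1 0.3
  endloop
 endfacet
 facet normal 0.732 0.466 -0.497
  outer loop
   vertex 3.1 4.9 1.1
   vertex 4.5 4.3 2.6
   vertex 3.6 3.9 0.9
  endloop
 endfacet
 facet normal -0.264 0.962 -0.072
  outer loop
   vertex 3.1 4.9 1.1
   vertex 0.4 4.1 0.3
   vertex 1.0 4.6 4.8
  endloop
 endfacet
 facet normal 0.204 0.960 0.194
  outer loop
   vertex 3.1 4.9 1.1
   vertex 1.0 4.6 4.8
   vertex 4.5 4.3 2.6
  endloop
 endfacet
 facet normal -0.024 -0.637 -0.770
  outer loop
   vertex 1.4 3.7 0.6
   vertex 0.6 2.4 1.7
   vertex 0.4 4.1 0.3
  endloop
 endfacet
 facet normal 0.156 -0.312 -0.937
  outer loop
   vertex 1.4 3.7 0.6
   vertex 0.4 4.1 0.3
   vertex 3.6 3.9 0.9
  endloop
 endfacet
 facet normal 0.159 -0.693 -0.703
  outer loop
   vertex 1.4 3.7 0.6
   vertex 3.6 3.9 0.9
   vertex 0.6 2.4 1.7
  endloop
 endfacet
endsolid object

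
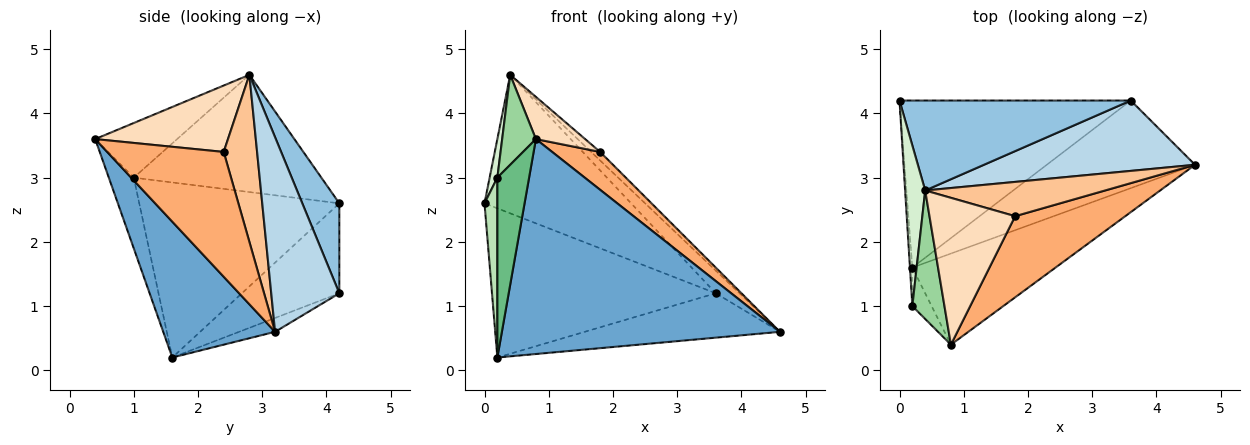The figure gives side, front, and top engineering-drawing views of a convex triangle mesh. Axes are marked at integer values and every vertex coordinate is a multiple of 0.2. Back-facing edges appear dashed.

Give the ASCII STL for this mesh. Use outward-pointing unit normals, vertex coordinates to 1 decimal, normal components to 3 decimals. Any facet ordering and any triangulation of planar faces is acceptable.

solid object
 facet normal 0.347 -0.863 -0.366
  outer loop
   vertex 0.2 1.6 0.2
   vertex 4.6 3.2 0.6
   vertex 0.8 0.4 3.6
  endloop
 endfacet
 facet normal 0.207 0.820 0.533
  outer loop
   vertex 3.6 4.2 1.2
   vertex 0.0 4.2 2.6
   vertex 0.4 2.8 4.6
  endloop
 endfacet
 facet normal 0.660 0.230 0.716
  outer loop
   vertex 3.6 4.2 1.2
   vertex 0.4 2.8 4.6
   vertex 4.6 3.2 0.6
  endloop
 endfacet
 facet normal -0.279 0.640 -0.716
  outer loop
   vertex 3.6 4.2 1.2
   vertex 0.2 1.6 0.2
   vertex 0.0 4.2 2.6
  endloop
 endfacet
 facet normal -0.083 0.450 -0.889
  outer loop
   vertex 3.6 4.2 1.2
   vertex 4.6 3.2 0.6
   vertex 0.2 1.6 0.2
  endloop
 endfacet
 facet normal 0.716 -0.295 0.632
  outer loop
   vertex 1.8 2.4 3.4
   vertex 0.8 0.4 3.6
   vertex 4.6 3.2 0.6
  endloop
 endfacet
 facet normal 0.669 0.180 0.721
  outer loop
   vertex 1.8 2.4 3.4
   vertex 4.6 3.2 0.6
   vertex 0.4 2.8 4.6
  endloop
 endfacet
 facet normal 0.597 -0.222 0.771
  outer loop
   vertex 1.8 2.4 3.4
   vertex 0.4 2.8 4.6
   vertex 0.8 0.4 3.6
  endloop
 endfacet
 facet normal -0.609 -0.775 -0.166
  outer loop
   vertex 0.2 1.0 3.0
   vertex 0.2 1.6 0.2
   vertex 0.8 0.4 3.6
  endloop
 endfacet
 facet normal -0.812 -0.334 0.478
  outer loop
   vertex 0.2 1.0 3.0
   vertex 0.8 0.4 3.6
   vertex 0.4 2.8 4.6
  endloop
 endfacet
 facet normal -0.998 -0.064 -0.014
  outer loop
   vertex 0.2 1.0 3.0
   vertex 0.0 4.2 2.6
   vertex 0.2 1.6 0.2
  endloop
 endfacet
 facet normal -0.985 -0.040 0.169
  outer loop
   vertex 0.2 1.0 3.0
   vertex 0.4 2.8 4.6
   vertex 0.0 4.2 2.6
  endloop
 endfacet
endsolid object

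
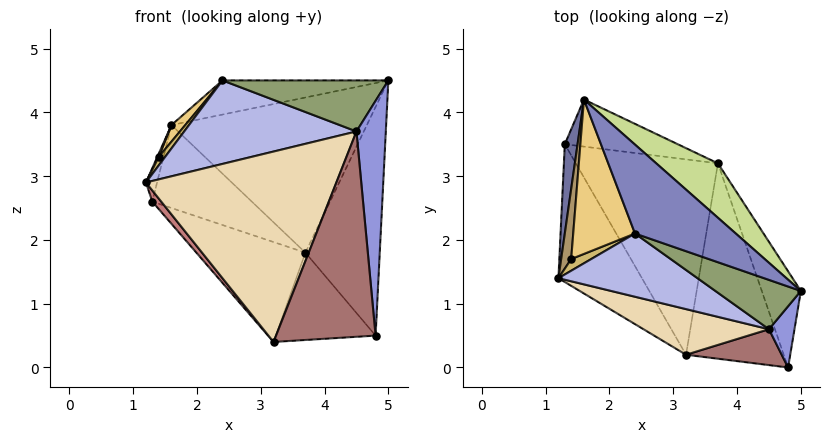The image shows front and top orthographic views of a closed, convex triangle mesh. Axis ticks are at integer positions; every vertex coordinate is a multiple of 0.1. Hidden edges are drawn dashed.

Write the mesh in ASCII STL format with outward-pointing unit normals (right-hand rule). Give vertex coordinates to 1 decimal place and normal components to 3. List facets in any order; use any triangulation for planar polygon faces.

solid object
 facet normal -0.977 0.075 0.200
  outer loop
   vertex 1.3 3.5 2.6
   vertex 1.2 1.4 2.9
   vertex 1.6 4.2 3.8
  endloop
 endfacet
 facet normal 0.123 0.356 0.926
  outer loop
   vertex 2.4 2.1 4.5
   vertex 5.0 1.2 4.5
   vertex 1.6 4.2 3.8
  endloop
 endfacet
 facet normal 0.604 -0.771 0.201
  outer loop
   vertex 4.5 0.6 3.7
   vertex 4.8 0.0 0.5
   vertex 5.0 1.2 4.5
  endloop
 endfacet
 facet normal -0.322 -0.755 0.571
  outer loop
   vertex 4.5 0.6 3.7
   vertex 2.4 2.1 4.5
   vertex 1.2 1.4 2.9
  endloop
 endfacet
 facet normal -0.242 -0.698 0.674
  outer loop
   vertex 4.5 0.6 3.7
   vertex 5.0 1.2 4.5
   vertex 2.4 2.1 4.5
  endloop
 endfacet
 facet normal -0.056 0.868 -0.493
  outer loop
   vertex 3.7 3.2 1.8
   vertex 1.3 3.5 2.6
   vertex 1.6 4.2 3.8
  endloop
 endfacet
 facet normal 0.607 0.750 0.263
  outer loop
   vertex 3.7 3.2 1.8
   vertex 1.6 4.2 3.8
   vertex 5.0 1.2 4.5
  endloop
 endfacet
 facet normal 0.912 0.378 -0.159
  outer loop
   vertex 3.7 3.2 1.8
   vertex 5.0 1.2 4.5
   vertex 4.8 0.0 0.5
  endloop
 endfacet
 facet normal -0.888 -0.021 0.460
  outer loop
   vertex 1.4 1.7 3.3
   vertex 1.6 4.2 3.8
   vertex 1.2 1.4 2.9
  endloop
 endfacet
 facet normal -0.592 -0.474 0.652
  outer loop
   vertex 1.4 1.7 3.3
   vertex 1.2 1.4 2.9
   vertex 2.4 2.1 4.5
  endloop
 endfacet
 facet normal -0.755 -0.070 0.652
  outer loop
   vertex 1.4 1.7 3.3
   vertex 2.4 2.1 4.5
   vertex 1.6 4.2 3.8
  endloop
 endfacet
 facet normal -0.281 -0.933 0.224
  outer loop
   vertex 3.2 0.2 0.4
   vertex 4.5 0.6 3.7
   vertex 1.2 1.4 2.9
  endloop
 endfacet
 facet normal -0.133 -0.976 0.171
  outer loop
   vertex 3.2 0.2 0.4
   vertex 4.8 0.0 0.5
   vertex 4.5 0.6 3.7
  endloop
 endfacet
 facet normal -0.791 -0.049 -0.609
  outer loop
   vertex 3.2 0.2 0.4
   vertex 1.2 1.4 2.9
   vertex 1.3 3.5 2.6
  endloop
 endfacet
 facet normal 0.107 0.406 -0.908
  outer loop
   vertex 3.2 0.2 0.4
   vertex 3.7 3.2 1.8
   vertex 4.8 0.0 0.5
  endloop
 endfacet
 facet normal -0.233 0.443 -0.866
  outer loop
   vertex 3.2 0.2 0.4
   vertex 1.3 3.5 2.6
   vertex 3.7 3.2 1.8
  endloop
 endfacet
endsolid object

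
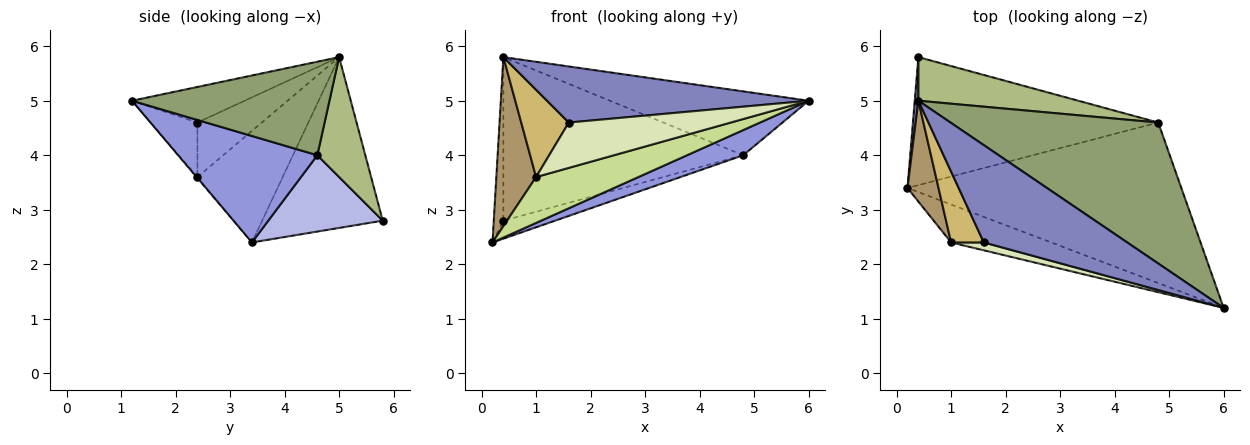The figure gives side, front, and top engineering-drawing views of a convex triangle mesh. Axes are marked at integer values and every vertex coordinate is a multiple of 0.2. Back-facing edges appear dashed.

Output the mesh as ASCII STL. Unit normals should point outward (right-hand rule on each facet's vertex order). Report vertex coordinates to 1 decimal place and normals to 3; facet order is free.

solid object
 facet normal -0.997 0.080 0.021
  outer loop
   vertex 0.4 5.0 5.8
   vertex 0.4 5.8 2.8
   vertex 0.2 3.4 2.4
  endloop
 endfacet
 facet normal -0.210 -0.488 0.847
  outer loop
   vertex 1.6 2.4 4.6
   vertex 6.0 1.2 5.0
   vertex 0.4 5.0 5.8
  endloop
 endfacet
 facet normal 0.359 -0.145 -0.922
  outer loop
   vertex 4.8 4.6 4.0
   vertex 6.0 1.2 5.0
   vertex 0.2 3.4 2.4
  endloop
 endfacet
 facet normal 0.294 0.133 -0.946
  outer loop
   vertex 4.8 4.6 4.0
   vertex 0.2 3.4 2.4
   vertex 0.4 5.8 2.8
  endloop
 endfacet
 facet normal 0.379 0.382 0.843
  outer loop
   vertex 4.8 4.6 4.0
   vertex 0.4 5.0 5.8
   vertex 6.0 1.2 5.0
  endloop
 endfacet
 facet normal 0.190 0.949 0.253
  outer loop
   vertex 4.8 4.6 4.0
   vertex 0.4 5.8 2.8
   vertex 0.4 5.0 5.8
  endloop
 endfacet
 facet normal -0.006 -0.770 -0.638
  outer loop
   vertex 1.0 2.4 3.6
   vertex 0.2 3.4 2.4
   vertex 6.0 1.2 5.0
  endloop
 endfacet
 facet normal -0.273 -0.948 0.164
  outer loop
   vertex 1.0 2.4 3.6
   vertex 6.0 1.2 5.0
   vertex 1.6 2.4 4.6
  endloop
 endfacet
 facet normal -0.879 -0.410 0.244
  outer loop
   vertex 1.0 2.4 3.6
   vertex 0.4 5.0 5.8
   vertex 0.2 3.4 2.4
  endloop
 endfacet
 facet normal -0.724 -0.535 0.435
  outer loop
   vertex 1.0 2.4 3.6
   vertex 1.6 2.4 4.6
   vertex 0.4 5.0 5.8
  endloop
 endfacet
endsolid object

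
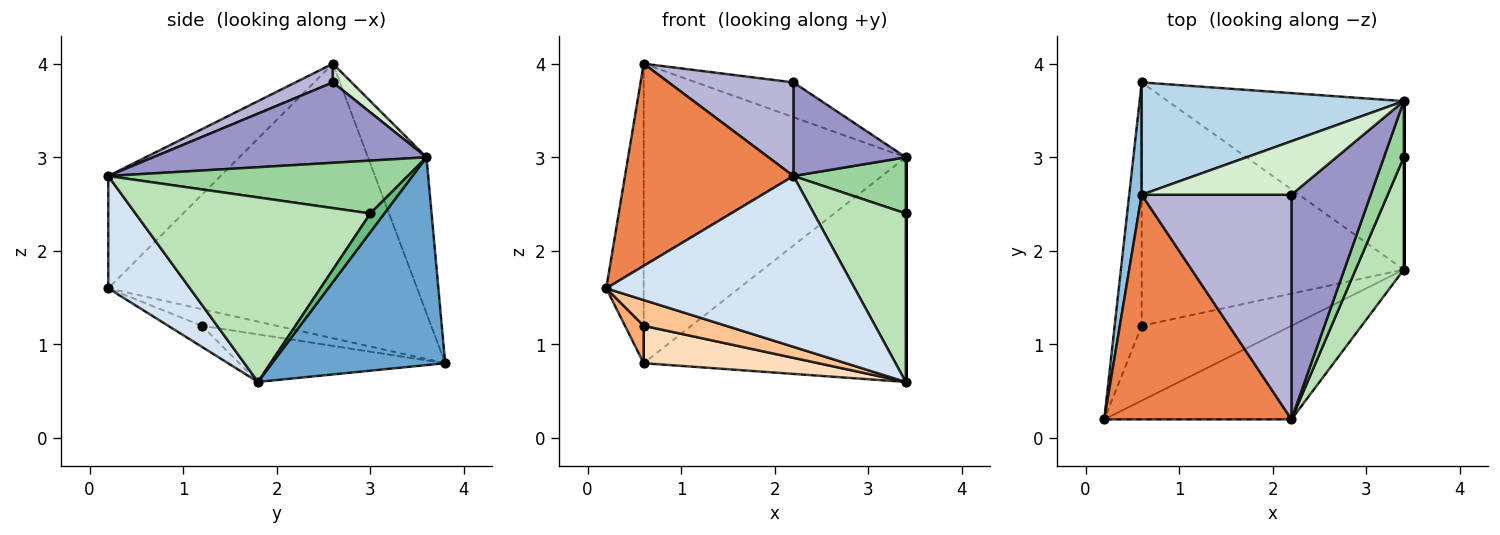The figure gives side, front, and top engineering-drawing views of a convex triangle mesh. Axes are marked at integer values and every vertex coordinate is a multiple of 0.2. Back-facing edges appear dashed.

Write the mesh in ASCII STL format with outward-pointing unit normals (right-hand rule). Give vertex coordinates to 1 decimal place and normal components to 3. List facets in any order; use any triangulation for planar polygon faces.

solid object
 facet normal 0.467 0.707 -0.530
  outer loop
   vertex 3.4 1.8 0.6
   vertex 0.6 3.8 0.8
   vertex 3.4 3.6 3.0
  endloop
 endfacet
 facet normal -0.992 0.120 0.045
  outer loop
   vertex 0.6 2.6 4.0
   vertex 0.6 3.8 0.8
   vertex 0.2 0.2 1.6
  endloop
 endfacet
 facet normal -0.205 0.917 0.344
  outer loop
   vertex 0.6 2.6 4.0
   vertex 3.4 3.6 3.0
   vertex 0.6 3.8 0.8
  endloop
 endfacet
 facet normal 0.277 -0.843 -0.462
  outer loop
   vertex 2.2 0.2 2.8
   vertex 0.2 0.2 1.6
   vertex 3.4 1.8 0.6
  endloop
 endfacet
 facet normal -0.407 -0.611 0.679
  outer loop
   vertex 2.2 0.2 2.8
   vertex 0.6 2.6 4.0
   vertex 0.2 0.2 1.6
  endloop
 endfacet
 facet normal -0.520 -0.130 -0.844
  outer loop
   vertex 0.6 1.2 1.2
   vertex 0.2 0.2 1.6
   vertex 0.6 3.8 0.8
  endloop
 endfacet
 facet normal -0.132 -0.322 -0.937
  outer loop
   vertex 0.6 1.2 1.2
   vertex 3.4 1.8 0.6
   vertex 0.2 0.2 1.6
  endloop
 endfacet
 facet normal -0.176 -0.150 -0.973
  outer loop
   vertex 0.6 1.2 1.2
   vertex 0.6 3.8 0.8
   vertex 3.4 1.8 0.6
  endloop
 endfacet
 facet normal 1.000 0.000 0.000
  outer loop
   vertex 3.4 3.0 2.4
   vertex 3.4 1.8 0.6
   vertex 3.4 3.6 3.0
  endloop
 endfacet
 facet normal 0.883 -0.331 0.331
  outer loop
   vertex 3.4 3.0 2.4
   vertex 3.4 3.6 3.0
   vertex 2.2 0.2 2.8
  endloop
 endfacet
 facet normal 0.905 -0.354 0.236
  outer loop
   vertex 3.4 3.0 2.4
   vertex 2.2 0.2 2.8
   vertex 3.4 1.8 0.6
  endloop
 endfacet
 facet normal 0.104 0.542 0.834
  outer loop
   vertex 2.2 2.6 3.8
   vertex 3.4 3.6 3.0
   vertex 0.6 2.6 4.0
  endloop
 endfacet
 facet normal 0.683 -0.281 0.674
  outer loop
   vertex 2.2 2.6 3.8
   vertex 2.2 0.2 2.8
   vertex 3.4 3.6 3.0
  endloop
 endfacet
 facet normal 0.115 -0.382 0.917
  outer loop
   vertex 2.2 2.6 3.8
   vertex 0.6 2.6 4.0
   vertex 2.2 0.2 2.8
  endloop
 endfacet
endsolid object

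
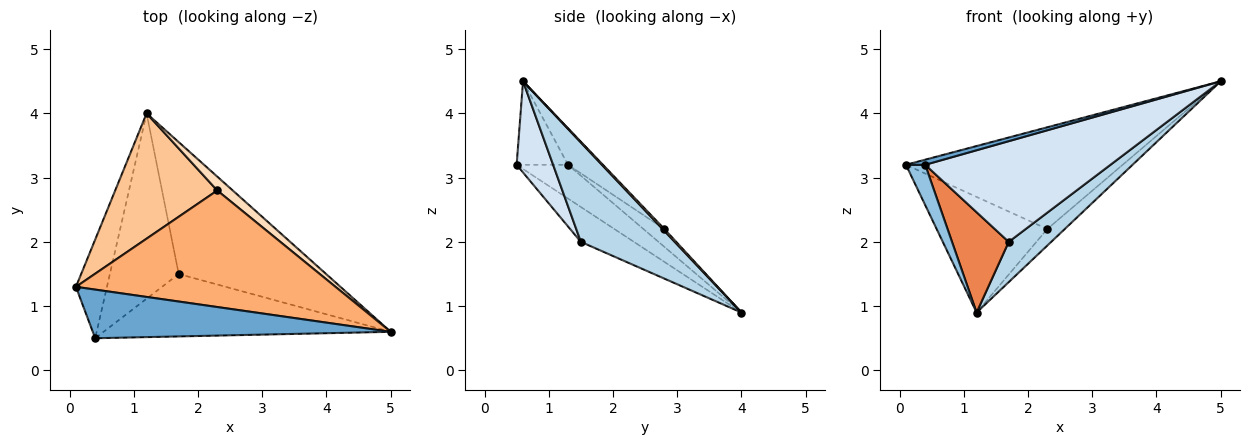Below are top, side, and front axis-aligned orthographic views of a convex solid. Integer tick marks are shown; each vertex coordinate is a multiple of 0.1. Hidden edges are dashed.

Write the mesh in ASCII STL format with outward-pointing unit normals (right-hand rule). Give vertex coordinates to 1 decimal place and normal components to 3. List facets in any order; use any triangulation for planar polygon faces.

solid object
 facet normal -0.269 -0.101 0.958
  outer loop
   vertex 0.4 0.5 3.2
   vertex 5.0 0.6 4.5
   vertex 0.1 1.3 3.2
  endloop
 endfacet
 facet normal -0.710 -0.266 -0.652
  outer loop
   vertex 0.4 0.5 3.2
   vertex 0.1 1.3 3.2
   vertex 1.2 4.0 0.9
  endloop
 endfacet
 facet normal 0.542 -0.245 -0.804
  outer loop
   vertex 1.7 1.5 2.0
   vertex 1.2 4.0 0.9
   vertex 5.0 0.6 4.5
  endloop
 endfacet
 facet normal 0.165 -0.838 -0.520
  outer loop
   vertex 1.7 1.5 2.0
   vertex 5.0 0.6 4.5
   vertex 0.4 0.5 3.2
  endloop
 endfacet
 facet normal -0.407 -0.435 -0.803
  outer loop
   vertex 1.7 1.5 2.0
   vertex 0.4 0.5 3.2
   vertex 1.2 4.0 0.9
  endloop
 endfacet
 facet normal -0.105 0.654 0.749
  outer loop
   vertex 2.3 2.8 2.2
   vertex 0.1 1.3 3.2
   vertex 5.0 0.6 4.5
  endloop
 endfacet
 facet normal -0.127 0.673 0.729
  outer loop
   vertex 2.3 2.8 2.2
   vertex 1.2 4.0 0.9
   vertex 0.1 1.3 3.2
  endloop
 endfacet
 facet normal 0.078 0.765 0.640
  outer loop
   vertex 2.3 2.8 2.2
   vertex 5.0 0.6 4.5
   vertex 1.2 4.0 0.9
  endloop
 endfacet
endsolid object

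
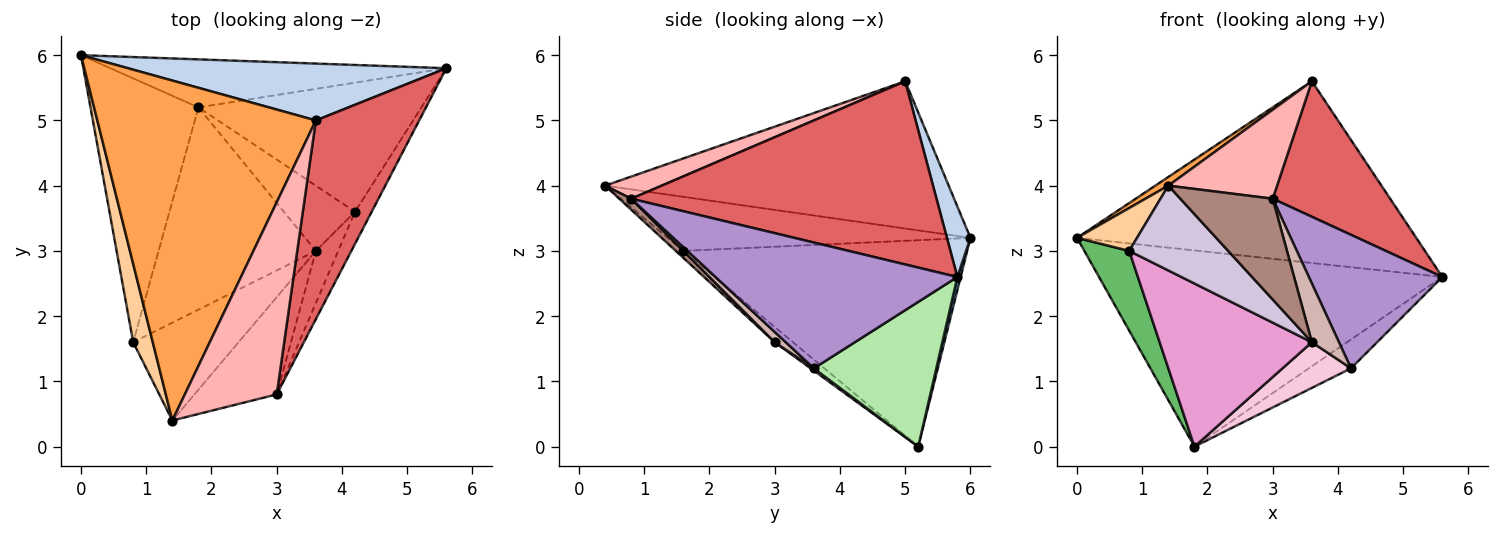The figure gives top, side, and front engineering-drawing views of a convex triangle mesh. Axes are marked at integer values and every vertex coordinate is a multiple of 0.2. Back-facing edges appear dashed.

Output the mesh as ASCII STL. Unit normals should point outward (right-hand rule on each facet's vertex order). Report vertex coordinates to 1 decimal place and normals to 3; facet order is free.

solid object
 facet normal 0.009 0.971 -0.238
  outer loop
   vertex 1.8 5.2 0.0
   vertex 0.0 6.0 3.2
   vertex 5.6 5.8 2.6
  endloop
 endfacet
 facet normal 0.066 0.952 0.298
  outer loop
   vertex 3.6 5.0 5.6
   vertex 5.6 5.8 2.6
   vertex 0.0 6.0 3.2
  endloop
 endfacet
 facet normal -0.559 -0.021 0.829
  outer loop
   vertex 3.6 5.0 5.6
   vertex 0.0 6.0 3.2
   vertex 1.4 0.4 4.0
  endloop
 endfacet
 facet normal -0.924 -0.183 0.335
  outer loop
   vertex 0.8 1.6 3.0
   vertex 1.4 0.4 4.0
   vertex 0.0 6.0 3.2
  endloop
 endfacet
 facet normal -0.878 -0.139 -0.459
  outer loop
   vertex 0.8 1.6 3.0
   vertex 0.0 6.0 3.2
   vertex 1.8 5.2 0.0
  endloop
 endfacet
 facet normal 0.535 0.184 -0.824
  outer loop
   vertex 4.2 3.6 1.2
   vertex 1.8 5.2 0.0
   vertex 5.6 5.8 2.6
  endloop
 endfacet
 facet normal 0.826 -0.318 0.466
  outer loop
   vertex 3.0 0.8 3.8
   vertex 5.6 5.8 2.6
   vertex 3.6 5.0 5.6
  endloop
 endfacet
 facet normal 0.213 -0.410 0.887
  outer loop
   vertex 3.0 0.8 3.8
   vertex 3.6 5.0 5.6
   vertex 1.4 0.4 4.0
  endloop
 endfacet
 facet normal 0.870 -0.480 -0.115
  outer loop
   vertex 3.0 0.8 3.8
   vertex 4.2 3.6 1.2
   vertex 5.6 5.8 2.6
  endloop
 endfacet
 facet normal -0.050 -0.654 -0.755
  outer loop
   vertex 3.6 3.0 1.6
   vertex 1.4 0.4 4.0
   vertex 0.8 1.6 3.0
  endloop
 endfacet
 facet normal 0.093 -0.717 -0.691
  outer loop
   vertex 3.6 3.0 1.6
   vertex 3.0 0.8 3.8
   vertex 1.4 0.4 4.0
  endloop
 endfacet
 facet normal 0.291 -0.715 -0.636
  outer loop
   vertex 3.6 3.0 1.6
   vertex 4.2 3.6 1.2
   vertex 3.0 0.8 3.8
  endloop
 endfacet
 facet normal -0.075 -0.626 -0.776
  outer loop
   vertex 3.6 3.0 1.6
   vertex 0.8 1.6 3.0
   vertex 1.8 5.2 0.0
  endloop
 endfacet
 facet normal 0.027 -0.573 -0.819
  outer loop
   vertex 3.6 3.0 1.6
   vertex 1.8 5.2 0.0
   vertex 4.2 3.6 1.2
  endloop
 endfacet
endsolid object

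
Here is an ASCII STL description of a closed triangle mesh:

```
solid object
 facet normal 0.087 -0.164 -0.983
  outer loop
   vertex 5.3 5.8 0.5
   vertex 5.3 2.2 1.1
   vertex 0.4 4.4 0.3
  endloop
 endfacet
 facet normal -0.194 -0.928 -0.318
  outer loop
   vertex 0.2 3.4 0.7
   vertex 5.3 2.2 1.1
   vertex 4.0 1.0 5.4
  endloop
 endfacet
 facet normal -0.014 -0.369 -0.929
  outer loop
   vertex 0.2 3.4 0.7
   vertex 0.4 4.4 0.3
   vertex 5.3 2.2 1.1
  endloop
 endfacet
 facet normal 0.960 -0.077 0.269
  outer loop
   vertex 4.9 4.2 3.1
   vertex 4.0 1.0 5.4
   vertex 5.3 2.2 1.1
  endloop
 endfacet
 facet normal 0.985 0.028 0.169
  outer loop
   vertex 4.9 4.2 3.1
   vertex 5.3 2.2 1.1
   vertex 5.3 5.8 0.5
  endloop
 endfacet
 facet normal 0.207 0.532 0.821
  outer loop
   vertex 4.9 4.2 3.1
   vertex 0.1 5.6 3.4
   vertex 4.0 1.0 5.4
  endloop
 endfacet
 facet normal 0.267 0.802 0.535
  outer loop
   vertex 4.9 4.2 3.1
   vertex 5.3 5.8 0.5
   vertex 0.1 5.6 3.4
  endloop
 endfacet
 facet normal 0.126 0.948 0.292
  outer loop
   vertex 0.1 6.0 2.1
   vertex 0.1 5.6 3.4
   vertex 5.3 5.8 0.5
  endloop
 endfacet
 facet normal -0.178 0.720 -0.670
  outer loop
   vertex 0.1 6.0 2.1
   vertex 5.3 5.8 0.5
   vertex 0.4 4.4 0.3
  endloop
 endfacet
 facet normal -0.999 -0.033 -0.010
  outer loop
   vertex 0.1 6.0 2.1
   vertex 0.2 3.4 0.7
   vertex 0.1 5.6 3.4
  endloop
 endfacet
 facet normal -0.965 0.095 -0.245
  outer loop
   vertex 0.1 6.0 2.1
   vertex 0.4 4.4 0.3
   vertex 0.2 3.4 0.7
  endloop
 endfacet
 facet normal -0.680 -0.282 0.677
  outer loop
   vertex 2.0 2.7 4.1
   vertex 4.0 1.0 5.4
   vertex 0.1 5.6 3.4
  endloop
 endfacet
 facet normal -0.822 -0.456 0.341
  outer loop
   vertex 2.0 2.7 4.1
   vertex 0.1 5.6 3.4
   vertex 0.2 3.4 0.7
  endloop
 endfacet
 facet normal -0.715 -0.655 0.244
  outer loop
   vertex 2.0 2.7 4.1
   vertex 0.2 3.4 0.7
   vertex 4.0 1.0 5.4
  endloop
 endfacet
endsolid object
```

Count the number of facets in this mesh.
14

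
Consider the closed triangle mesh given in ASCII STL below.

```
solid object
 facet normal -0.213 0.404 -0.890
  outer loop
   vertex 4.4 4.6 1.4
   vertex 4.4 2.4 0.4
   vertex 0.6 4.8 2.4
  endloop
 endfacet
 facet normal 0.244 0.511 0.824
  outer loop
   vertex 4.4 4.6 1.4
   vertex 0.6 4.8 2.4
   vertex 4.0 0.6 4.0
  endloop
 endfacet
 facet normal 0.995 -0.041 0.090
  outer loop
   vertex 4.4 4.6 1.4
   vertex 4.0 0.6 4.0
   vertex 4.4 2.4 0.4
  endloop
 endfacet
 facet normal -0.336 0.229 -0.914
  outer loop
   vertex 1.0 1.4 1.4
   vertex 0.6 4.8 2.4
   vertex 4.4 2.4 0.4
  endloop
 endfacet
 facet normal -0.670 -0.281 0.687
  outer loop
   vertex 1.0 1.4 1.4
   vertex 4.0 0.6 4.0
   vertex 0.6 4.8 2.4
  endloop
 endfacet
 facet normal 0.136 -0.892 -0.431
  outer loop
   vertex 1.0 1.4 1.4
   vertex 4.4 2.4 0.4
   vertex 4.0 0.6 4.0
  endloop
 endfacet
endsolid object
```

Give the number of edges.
9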